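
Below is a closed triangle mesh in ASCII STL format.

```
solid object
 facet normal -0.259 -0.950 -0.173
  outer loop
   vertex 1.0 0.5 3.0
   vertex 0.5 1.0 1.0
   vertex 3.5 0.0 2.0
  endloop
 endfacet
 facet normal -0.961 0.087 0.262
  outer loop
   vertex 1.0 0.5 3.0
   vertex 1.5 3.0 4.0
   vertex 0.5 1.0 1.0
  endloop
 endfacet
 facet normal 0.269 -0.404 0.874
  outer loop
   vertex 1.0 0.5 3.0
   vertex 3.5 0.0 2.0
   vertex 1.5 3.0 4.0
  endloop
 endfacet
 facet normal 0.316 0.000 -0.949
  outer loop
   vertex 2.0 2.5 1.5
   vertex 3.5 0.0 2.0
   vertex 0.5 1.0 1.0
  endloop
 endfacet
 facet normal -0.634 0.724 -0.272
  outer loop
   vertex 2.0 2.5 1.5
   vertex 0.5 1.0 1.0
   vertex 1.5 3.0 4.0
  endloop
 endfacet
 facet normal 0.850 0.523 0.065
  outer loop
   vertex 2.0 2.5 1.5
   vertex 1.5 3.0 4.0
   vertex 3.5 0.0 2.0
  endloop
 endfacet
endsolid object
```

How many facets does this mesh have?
6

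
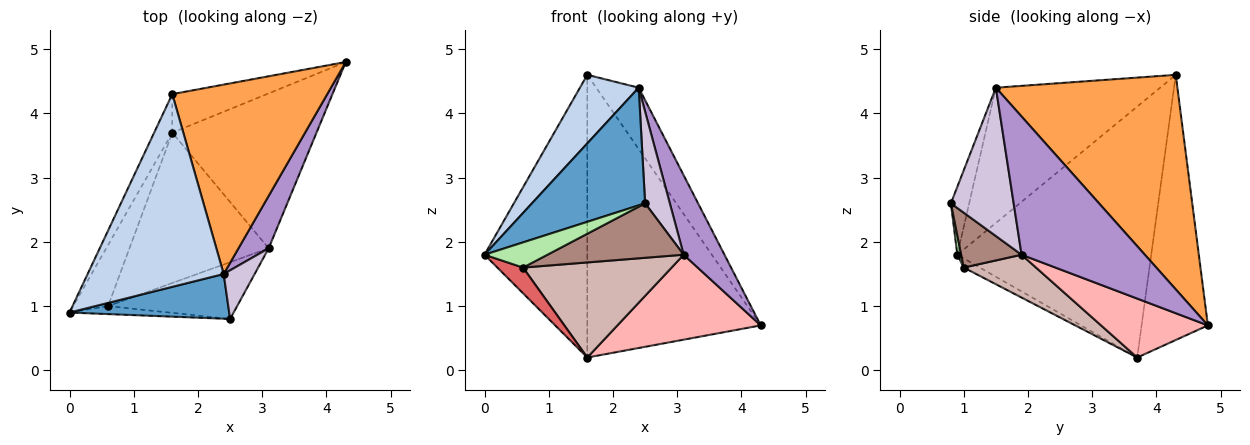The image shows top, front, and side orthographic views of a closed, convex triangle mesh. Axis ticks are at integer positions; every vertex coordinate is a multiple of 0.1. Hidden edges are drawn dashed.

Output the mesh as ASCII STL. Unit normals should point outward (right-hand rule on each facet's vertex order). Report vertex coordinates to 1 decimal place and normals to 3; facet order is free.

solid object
 facet normal -0.149 -0.924 0.351
  outer loop
   vertex 2.4 1.5 4.4
   vertex 0.0 0.9 1.8
   vertex 2.5 0.8 2.6
  endloop
 endfacet
 facet normal -0.684 -0.244 0.688
  outer loop
   vertex 2.4 1.5 4.4
   vertex 1.6 4.3 4.6
   vertex 0.0 0.9 1.8
  endloop
 endfacet
 facet normal 0.796 0.186 0.575
  outer loop
   vertex 2.4 1.5 4.4
   vertex 4.3 4.8 0.7
   vertex 1.6 4.3 4.6
  endloop
 endfacet
 facet normal -0.882 0.467 -0.064
  outer loop
   vertex 1.6 3.7 0.2
   vertex 0.0 0.9 1.8
   vertex 1.6 4.3 4.6
  endloop
 endfacet
 facet normal -0.354 0.927 -0.126
  outer loop
   vertex 1.6 3.7 0.2
   vertex 1.6 4.3 4.6
   vertex 4.3 4.8 0.7
  endloop
 endfacet
 facet normal 0.058 -0.952 -0.301
  outer loop
   vertex 0.6 1.0 1.6
   vertex 2.5 0.8 2.6
   vertex 0.0 0.9 1.8
  endloop
 endfacet
 facet normal -0.236 -0.377 -0.896
  outer loop
   vertex 0.6 1.0 1.6
   vertex 0.0 0.9 1.8
   vertex 1.6 3.7 0.2
  endloop
 endfacet
 facet normal 0.337 -0.453 -0.825
  outer loop
   vertex 3.1 1.9 1.8
   vertex 1.6 3.7 0.2
   vertex 4.3 4.8 0.7
  endloop
 endfacet
 facet normal 0.930 -0.308 0.203
  outer loop
   vertex 3.1 1.9 1.8
   vertex 4.3 4.8 0.7
   vertex 2.4 1.5 4.4
  endloop
 endfacet
 facet normal 0.913 -0.360 0.191
  outer loop
   vertex 3.1 1.9 1.8
   vertex 2.4 1.5 4.4
   vertex 2.5 0.8 2.6
  endloop
 endfacet
 facet normal 0.293 -0.662 -0.690
  outer loop
   vertex 3.1 1.9 1.8
   vertex 2.5 0.8 2.6
   vertex 0.6 1.0 1.6
  endloop
 endfacet
 facet normal 0.252 -0.517 -0.818
  outer loop
   vertex 3.1 1.9 1.8
   vertex 0.6 1.0 1.6
   vertex 1.6 3.7 0.2
  endloop
 endfacet
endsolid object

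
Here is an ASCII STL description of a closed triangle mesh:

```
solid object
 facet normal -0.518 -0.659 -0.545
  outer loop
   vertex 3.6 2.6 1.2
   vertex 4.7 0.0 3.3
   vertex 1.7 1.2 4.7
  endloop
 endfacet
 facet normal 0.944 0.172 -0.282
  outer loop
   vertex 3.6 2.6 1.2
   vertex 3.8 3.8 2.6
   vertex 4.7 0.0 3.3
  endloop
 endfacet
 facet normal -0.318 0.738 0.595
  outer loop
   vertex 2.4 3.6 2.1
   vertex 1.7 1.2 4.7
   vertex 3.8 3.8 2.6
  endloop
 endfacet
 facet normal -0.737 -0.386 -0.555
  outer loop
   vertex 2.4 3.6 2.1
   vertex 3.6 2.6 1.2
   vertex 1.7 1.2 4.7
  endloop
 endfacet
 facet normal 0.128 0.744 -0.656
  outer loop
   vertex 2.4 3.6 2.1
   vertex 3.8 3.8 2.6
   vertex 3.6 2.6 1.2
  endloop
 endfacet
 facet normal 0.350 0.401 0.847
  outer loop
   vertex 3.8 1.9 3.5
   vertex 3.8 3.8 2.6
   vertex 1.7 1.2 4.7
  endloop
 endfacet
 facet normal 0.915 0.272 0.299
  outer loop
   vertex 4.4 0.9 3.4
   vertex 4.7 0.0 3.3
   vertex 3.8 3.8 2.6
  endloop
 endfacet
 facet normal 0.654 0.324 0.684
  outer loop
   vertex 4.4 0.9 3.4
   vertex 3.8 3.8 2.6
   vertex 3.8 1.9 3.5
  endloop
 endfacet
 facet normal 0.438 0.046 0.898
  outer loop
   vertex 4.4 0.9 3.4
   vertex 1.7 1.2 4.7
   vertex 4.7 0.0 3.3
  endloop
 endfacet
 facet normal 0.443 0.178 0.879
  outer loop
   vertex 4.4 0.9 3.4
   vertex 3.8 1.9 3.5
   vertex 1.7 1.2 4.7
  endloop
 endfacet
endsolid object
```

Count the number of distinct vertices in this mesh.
7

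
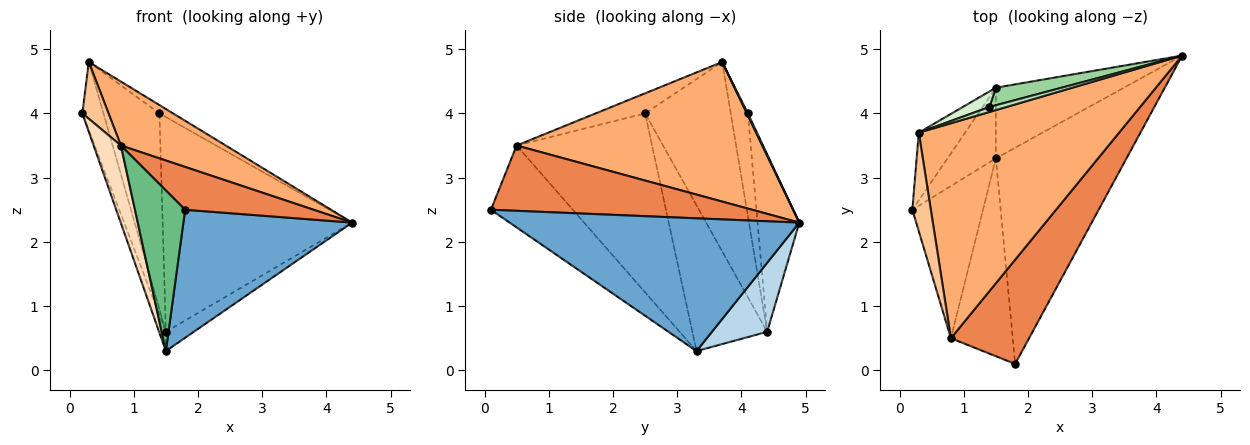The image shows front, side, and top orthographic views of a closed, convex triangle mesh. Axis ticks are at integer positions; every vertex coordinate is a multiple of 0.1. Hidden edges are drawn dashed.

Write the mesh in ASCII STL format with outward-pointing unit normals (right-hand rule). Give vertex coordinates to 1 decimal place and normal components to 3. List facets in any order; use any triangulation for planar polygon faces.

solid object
 facet normal 0.658 -0.384 -0.648
  outer loop
   vertex 1.5 3.3 0.3
   vertex 4.4 4.9 2.3
   vertex 1.8 0.1 2.5
  endloop
 endfacet
 facet normal -0.946 0.086 -0.314
  outer loop
   vertex 1.5 4.4 0.6
   vertex 1.5 3.3 0.3
   vertex 0.2 2.5 4.0
  endloop
 endfacet
 facet normal 0.461 0.233 -0.856
  outer loop
   vertex 1.5 4.4 0.6
   vertex 4.4 4.9 2.3
   vertex 1.5 3.3 0.3
  endloop
 endfacet
 facet normal -0.945 0.233 -0.231
  outer loop
   vertex 0.3 3.7 4.8
   vertex 1.5 4.4 0.6
   vertex 0.2 2.5 4.0
  endloop
 endfacet
 facet normal 0.612 -0.301 0.732
  outer loop
   vertex 0.8 0.5 3.5
   vertex 1.8 0.1 2.5
   vertex 4.4 4.9 2.3
  endloop
 endfacet
 facet normal 0.555 -0.237 0.797
  outer loop
   vertex 0.8 0.5 3.5
   vertex 4.4 4.9 2.3
   vertex 0.3 3.7 4.8
  endloop
 endfacet
 facet normal -0.686 -0.363 0.631
  outer loop
   vertex 0.8 0.5 3.5
   vertex 0.3 3.7 4.8
   vertex 0.2 2.5 4.0
  endloop
 endfacet
 facet normal -0.914 -0.184 -0.361
  outer loop
   vertex 0.8 0.5 3.5
   vertex 0.2 2.5 4.0
   vertex 1.5 3.3 0.3
  endloop
 endfacet
 facet normal -0.717 -0.439 -0.541
  outer loop
   vertex 0.8 0.5 3.5
   vertex 1.5 3.3 0.3
   vertex 1.8 0.1 2.5
  endloop
 endfacet
 facet normal -0.214 0.973 0.080
  outer loop
   vertex 1.4 4.1 4.0
   vertex 4.4 4.9 2.3
   vertex 1.5 4.4 0.6
  endloop
 endfacet
 facet normal 0.064 0.854 0.516
  outer loop
   vertex 1.4 4.1 4.0
   vertex 0.3 3.7 4.8
   vertex 4.4 4.9 2.3
  endloop
 endfacet
 facet normal -0.292 0.953 0.076
  outer loop
   vertex 1.4 4.1 4.0
   vertex 1.5 4.4 0.6
   vertex 0.3 3.7 4.8
  endloop
 endfacet
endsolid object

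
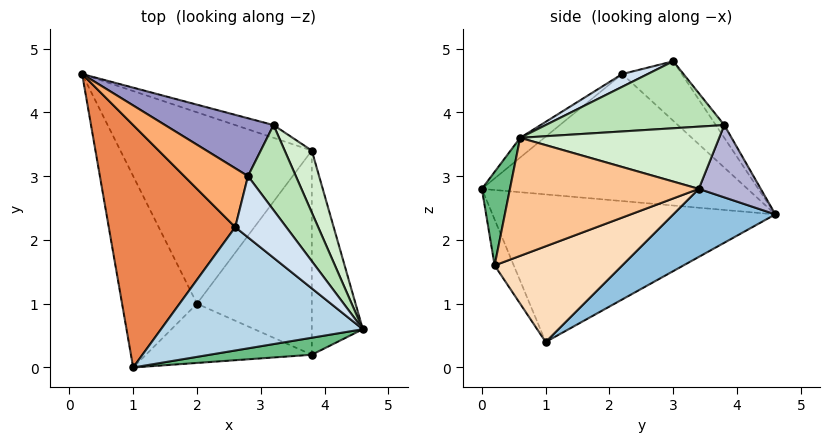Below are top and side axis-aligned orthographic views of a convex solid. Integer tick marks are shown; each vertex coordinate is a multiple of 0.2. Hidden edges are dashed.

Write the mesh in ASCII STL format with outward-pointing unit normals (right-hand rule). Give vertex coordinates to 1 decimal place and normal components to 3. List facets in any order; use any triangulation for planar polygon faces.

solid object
 facet normal -0.875 -0.191 -0.444
  outer loop
   vertex 2.0 1.0 0.4
   vertex 1.0 0.0 2.8
   vertex 0.2 4.6 2.4
  endloop
 endfacet
 facet normal 0.276 0.568 -0.775
  outer loop
   vertex 3.8 3.4 2.8
   vertex 2.0 1.0 0.4
   vertex 0.2 4.6 2.4
  endloop
 endfacet
 facet normal -0.078 -0.597 0.799
  outer loop
   vertex 2.6 2.2 4.6
   vertex 1.0 0.0 2.8
   vertex 4.6 0.6 3.6
  endloop
 endfacet
 facet normal 0.232 -0.290 0.928
  outer loop
   vertex 2.6 2.2 4.6
   vertex 4.6 0.6 3.6
   vertex 2.8 3.0 4.8
  endloop
 endfacet
 facet normal -0.707 -0.062 0.704
  outer loop
   vertex 2.6 2.2 4.6
   vertex 0.2 4.6 2.4
   vertex 1.0 0.0 2.8
  endloop
 endfacet
 facet normal -0.682 -0.012 0.731
  outer loop
   vertex 2.6 2.2 4.6
   vertex 2.8 3.0 4.8
   vertex 0.2 4.6 2.4
  endloop
 endfacet
 facet normal 0.908 0.147 -0.393
  outer loop
   vertex 3.8 0.2 1.6
   vertex 3.8 3.4 2.8
   vertex 4.6 0.6 3.6
  endloop
 endfacet
 facet normal 0.615 0.277 -0.738
  outer loop
   vertex 3.8 0.2 1.6
   vertex 2.0 1.0 0.4
   vertex 3.8 3.4 2.8
  endloop
 endfacet
 facet normal 0.132 -0.981 0.144
  outer loop
   vertex 3.8 0.2 1.6
   vertex 4.6 0.6 3.6
   vertex 1.0 0.0 2.8
  endloop
 endfacet
 facet normal -0.117 -0.898 -0.423
  outer loop
   vertex 3.8 0.2 1.6
   vertex 1.0 0.0 2.8
   vertex 2.0 1.0 0.4
  endloop
 endfacet
 facet normal 0.775 0.305 0.554
  outer loop
   vertex 3.2 3.8 3.8
   vertex 2.8 3.0 4.8
   vertex 4.6 0.6 3.6
  endloop
 endfacet
 facet normal 0.858 0.352 0.374
  outer loop
   vertex 3.2 3.8 3.8
   vertex 4.6 0.6 3.6
   vertex 3.8 3.4 2.8
  endloop
 endfacet
 facet normal -0.071 0.793 0.606
  outer loop
   vertex 3.2 3.8 3.8
   vertex 0.2 4.6 2.4
   vertex 2.8 3.0 4.8
  endloop
 endfacet
 facet normal 0.329 0.928 -0.174
  outer loop
   vertex 3.2 3.8 3.8
   vertex 3.8 3.4 2.8
   vertex 0.2 4.6 2.4
  endloop
 endfacet
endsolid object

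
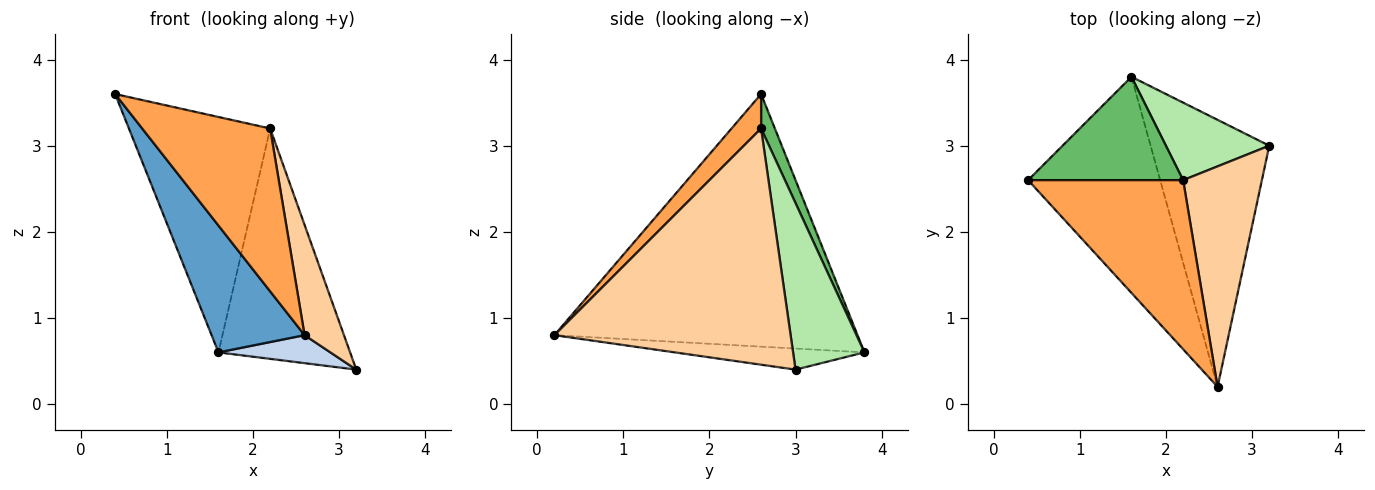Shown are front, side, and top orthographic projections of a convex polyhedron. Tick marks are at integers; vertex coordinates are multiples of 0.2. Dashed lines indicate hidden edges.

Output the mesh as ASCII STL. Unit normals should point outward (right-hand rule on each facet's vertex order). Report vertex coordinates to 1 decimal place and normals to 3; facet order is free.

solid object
 facet normal -0.855 -0.262 -0.447
  outer loop
   vertex 1.6 3.8 0.6
   vertex 2.6 0.2 0.8
   vertex 0.4 2.6 3.6
  endloop
 endfacet
 facet normal -0.174 -0.103 -0.979
  outer loop
   vertex 1.6 3.8 0.6
   vertex 3.2 3.0 0.4
   vertex 2.6 0.2 0.8
  endloop
 endfacet
 facet normal 0.158 -0.685 0.711
  outer loop
   vertex 2.2 2.6 3.2
   vertex 0.4 2.6 3.6
   vertex 2.6 0.2 0.8
  endloop
 endfacet
 facet normal 0.937 -0.156 0.312
  outer loop
   vertex 2.2 2.6 3.2
   vertex 2.6 0.2 0.8
   vertex 3.2 3.0 0.4
  endloop
 endfacet
 facet normal 0.089 0.912 0.400
  outer loop
   vertex 2.2 2.6 3.2
   vertex 1.6 3.8 0.6
   vertex 0.4 2.6 3.6
  endloop
 endfacet
 facet normal 0.457 0.843 0.284
  outer loop
   vertex 2.2 2.6 3.2
   vertex 3.2 3.0 0.4
   vertex 1.6 3.8 0.6
  endloop
 endfacet
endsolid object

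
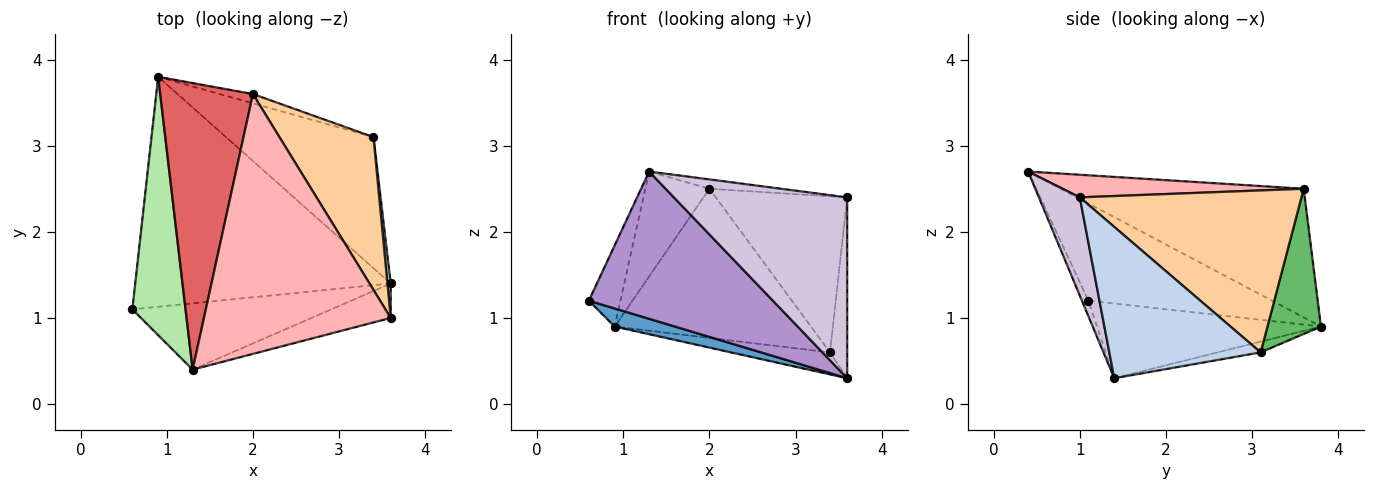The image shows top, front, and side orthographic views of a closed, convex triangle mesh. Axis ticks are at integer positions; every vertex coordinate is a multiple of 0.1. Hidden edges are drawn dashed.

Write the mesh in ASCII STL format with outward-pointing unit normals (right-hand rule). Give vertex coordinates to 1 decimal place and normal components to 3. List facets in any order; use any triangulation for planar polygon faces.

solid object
 facet normal -0.280 -0.075 -0.957
  outer loop
   vertex 3.6 1.4 0.3
   vertex 0.6 1.1 1.2
   vertex 0.9 3.8 0.9
  endloop
 endfacet
 facet normal 0.993 0.113 0.022
  outer loop
   vertex 3.4 3.1 0.6
   vertex 3.6 1.0 2.4
   vertex 3.6 1.4 0.3
  endloop
 endfacet
 facet normal -0.072 0.165 -0.984
  outer loop
   vertex 3.4 3.1 0.6
   vertex 3.6 1.4 0.3
   vertex 0.9 3.8 0.9
  endloop
 endfacet
 facet normal 0.769 0.456 0.447
  outer loop
   vertex 2.0 3.6 2.5
   vertex 3.6 1.0 2.4
   vertex 3.4 3.1 0.6
  endloop
 endfacet
 facet normal 0.262 0.963 -0.060
  outer loop
   vertex 2.0 3.6 2.5
   vertex 3.4 3.1 0.6
   vertex 0.9 3.8 0.9
  endloop
 endfacet
 facet normal -0.868 0.149 0.474
  outer loop
   vertex 1.3 0.4 2.7
   vertex 0.9 3.8 0.9
   vertex 0.6 1.1 1.2
  endloop
 endfacet
 facet normal -0.793 0.209 0.572
  outer loop
   vertex 1.3 0.4 2.7
   vertex 2.0 3.6 2.5
   vertex 0.9 3.8 0.9
  endloop
 endfacet
 facet normal 0.120 0.036 0.992
  outer loop
   vertex 1.3 0.4 2.7
   vertex 3.6 1.0 2.4
   vertex 2.0 3.6 2.5
  endloop
 endfacet
 facet normal -0.032 -0.911 -0.410
  outer loop
   vertex 1.3 0.4 2.7
   vertex 0.6 1.1 1.2
   vertex 3.6 1.4 0.3
  endloop
 endfacet
 facet normal 0.226 -0.957 -0.182
  outer loop
   vertex 1.3 0.4 2.7
   vertex 3.6 1.4 0.3
   vertex 3.6 1.0 2.4
  endloop
 endfacet
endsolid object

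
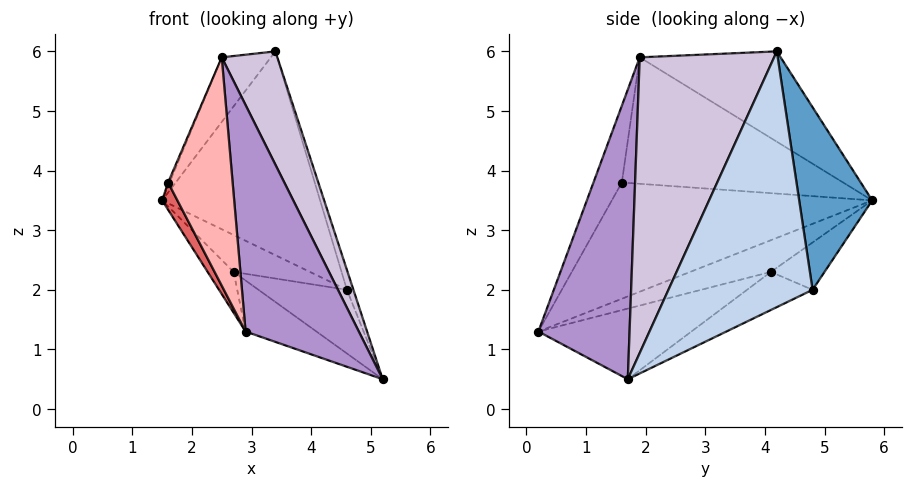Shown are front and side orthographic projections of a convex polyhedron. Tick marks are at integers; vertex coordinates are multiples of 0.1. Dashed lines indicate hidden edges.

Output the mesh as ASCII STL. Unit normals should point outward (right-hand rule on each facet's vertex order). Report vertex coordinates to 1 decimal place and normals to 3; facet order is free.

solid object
 facet normal 0.406 0.878 0.253
  outer loop
   vertex 4.6 4.8 2.0
   vertex 1.5 5.8 3.5
   vertex 3.4 4.2 6.0
  endloop
 endfacet
 facet normal 0.955 0.043 0.293
  outer loop
   vertex 4.6 4.8 2.0
   vertex 3.4 4.2 6.0
   vertex 5.2 1.7 0.5
  endloop
 endfacet
 facet normal -0.557 0.179 -0.811
  outer loop
   vertex 2.7 4.1 2.3
   vertex 2.9 0.2 1.3
   vertex 1.5 5.8 3.5
  endloop
 endfacet
 facet normal -0.437 0.202 -0.876
  outer loop
   vertex 2.7 4.1 2.3
   vertex 5.2 1.7 0.5
   vertex 2.9 0.2 1.3
  endloop
 endfacet
 facet normal -0.287 0.409 -0.866
  outer loop
   vertex 2.7 4.1 2.3
   vertex 1.5 5.8 3.5
   vertex 4.6 4.8 2.0
  endloop
 endfacet
 facet normal -0.278 0.374 -0.885
  outer loop
   vertex 2.7 4.1 2.3
   vertex 4.6 4.8 2.0
   vertex 5.2 1.7 0.5
  endloop
 endfacet
 facet normal -0.898 -0.053 -0.437
  outer loop
   vertex 1.6 1.6 3.8
   vertex 1.5 5.8 3.5
   vertex 2.9 0.2 1.3
  endloop
 endfacet
 facet normal -0.385 -0.876 0.290
  outer loop
   vertex 2.5 1.9 5.9
   vertex 1.6 1.6 3.8
   vertex 2.9 0.2 1.3
  endloop
 endfacet
 facet normal 0.593 -0.737 0.324
  outer loop
   vertex 2.5 1.9 5.9
   vertex 2.9 0.2 1.3
   vertex 5.2 1.7 0.5
  endloop
 endfacet
 facet normal 0.834 -0.345 0.430
  outer loop
   vertex 2.5 1.9 5.9
   vertex 5.2 1.7 0.5
   vertex 3.4 4.2 6.0
  endloop
 endfacet
 facet normal -0.692 0.241 0.680
  outer loop
   vertex 2.5 1.9 5.9
   vertex 3.4 4.2 6.0
   vertex 1.5 5.8 3.5
  endloop
 endfacet
 facet normal -0.919 0.006 0.393
  outer loop
   vertex 2.5 1.9 5.9
   vertex 1.5 5.8 3.5
   vertex 1.6 1.6 3.8
  endloop
 endfacet
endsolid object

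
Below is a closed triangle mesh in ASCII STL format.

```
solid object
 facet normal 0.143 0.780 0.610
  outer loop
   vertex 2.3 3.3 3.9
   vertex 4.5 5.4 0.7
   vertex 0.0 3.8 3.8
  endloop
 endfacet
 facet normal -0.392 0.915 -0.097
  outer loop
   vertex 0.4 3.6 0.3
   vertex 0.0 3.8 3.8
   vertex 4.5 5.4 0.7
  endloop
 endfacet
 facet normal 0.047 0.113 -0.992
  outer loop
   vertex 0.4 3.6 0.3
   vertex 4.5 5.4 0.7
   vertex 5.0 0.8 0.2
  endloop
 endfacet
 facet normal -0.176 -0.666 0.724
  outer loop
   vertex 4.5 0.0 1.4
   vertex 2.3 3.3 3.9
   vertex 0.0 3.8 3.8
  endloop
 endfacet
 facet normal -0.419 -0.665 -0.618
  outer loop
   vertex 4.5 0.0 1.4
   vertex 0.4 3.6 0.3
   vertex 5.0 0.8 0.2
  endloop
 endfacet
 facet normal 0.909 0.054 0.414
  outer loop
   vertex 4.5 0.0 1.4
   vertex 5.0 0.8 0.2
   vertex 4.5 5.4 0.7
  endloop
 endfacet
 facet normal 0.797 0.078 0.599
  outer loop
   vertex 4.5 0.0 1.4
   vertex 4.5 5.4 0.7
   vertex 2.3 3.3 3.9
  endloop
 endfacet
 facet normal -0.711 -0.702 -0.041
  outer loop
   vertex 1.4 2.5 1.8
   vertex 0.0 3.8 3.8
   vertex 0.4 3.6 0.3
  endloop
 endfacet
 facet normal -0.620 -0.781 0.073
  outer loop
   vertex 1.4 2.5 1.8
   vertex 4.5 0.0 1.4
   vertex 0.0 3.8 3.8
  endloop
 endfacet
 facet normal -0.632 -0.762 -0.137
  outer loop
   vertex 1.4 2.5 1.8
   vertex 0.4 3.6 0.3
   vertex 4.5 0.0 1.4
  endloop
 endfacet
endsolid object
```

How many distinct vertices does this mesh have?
7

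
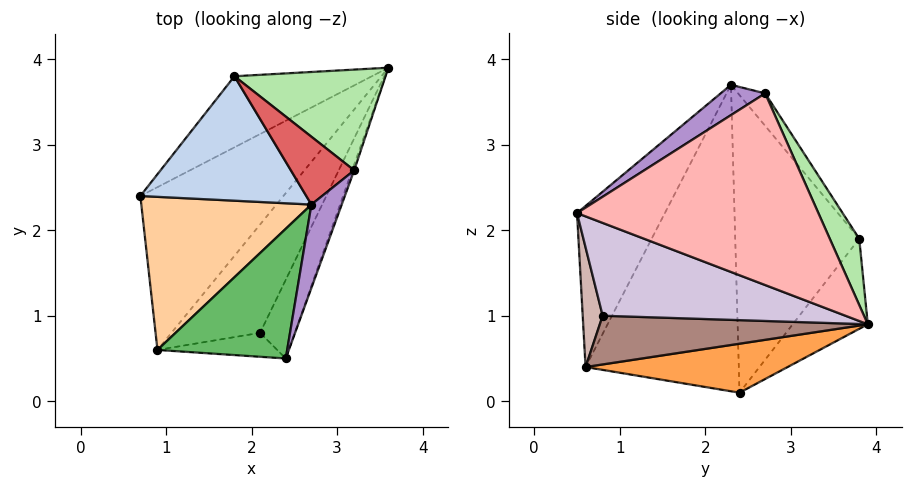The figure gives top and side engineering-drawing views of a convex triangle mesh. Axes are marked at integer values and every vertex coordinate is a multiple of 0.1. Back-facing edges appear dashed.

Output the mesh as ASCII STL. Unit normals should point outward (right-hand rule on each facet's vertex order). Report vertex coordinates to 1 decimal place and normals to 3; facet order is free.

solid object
 facet normal -0.303 0.833 -0.463
  outer loop
   vertex 1.8 3.8 1.9
   vertex 3.6 3.9 0.9
   vertex 0.7 2.4 0.1
  endloop
 endfacet
 facet normal -0.872 0.060 0.486
  outer loop
   vertex 1.8 3.8 1.9
   vertex 0.7 2.4 0.1
   vertex 2.7 2.3 3.7
  endloop
 endfacet
 facet normal 0.322 -0.121 -0.939
  outer loop
   vertex 0.9 0.6 0.4
   vertex 0.7 2.4 0.1
   vertex 3.6 3.9 0.9
  endloop
 endfacet
 facet normal -0.874 -0.016 0.485
  outer loop
   vertex 0.9 0.6 0.4
   vertex 2.7 2.3 3.7
   vertex 0.7 2.4 0.1
  endloop
 endfacet
 facet normal -0.725 -0.366 0.584
  outer loop
   vertex 0.9 0.6 0.4
   vertex 2.4 0.5 2.2
   vertex 2.7 2.3 3.7
  endloop
 endfacet
 facet normal 0.185 0.888 0.422
  outer loop
   vertex 3.2 2.7 3.6
   vertex 3.6 3.9 0.9
   vertex 1.8 3.8 1.9
  endloop
 endfacet
 facet normal -0.358 0.622 0.697
  outer loop
   vertex 3.2 2.7 3.6
   vertex 1.8 3.8 1.9
   vertex 2.7 2.3 3.7
  endloop
 endfacet
 facet normal 0.942 -0.336 -0.010
  outer loop
   vertex 3.2 2.7 3.6
   vertex 2.4 0.5 2.2
   vertex 3.6 3.9 0.9
  endloop
 endfacet
 facet normal 0.577 -0.577 0.577
  outer loop
   vertex 3.2 2.7 3.6
   vertex 2.7 2.3 3.7
   vertex 2.4 0.5 2.2
  endloop
 endfacet
 facet normal 0.849 -0.421 -0.318
  outer loop
   vertex 2.1 0.8 1.0
   vertex 3.6 3.9 0.9
   vertex 2.4 0.5 2.2
  endloop
 endfacet
 facet normal 0.466 -0.253 -0.848
  outer loop
   vertex 2.1 0.8 1.0
   vertex 0.9 0.6 0.4
   vertex 3.6 3.9 0.9
  endloop
 endfacet
 facet normal 0.302 -0.905 -0.302
  outer loop
   vertex 2.1 0.8 1.0
   vertex 2.4 0.5 2.2
   vertex 0.9 0.6 0.4
  endloop
 endfacet
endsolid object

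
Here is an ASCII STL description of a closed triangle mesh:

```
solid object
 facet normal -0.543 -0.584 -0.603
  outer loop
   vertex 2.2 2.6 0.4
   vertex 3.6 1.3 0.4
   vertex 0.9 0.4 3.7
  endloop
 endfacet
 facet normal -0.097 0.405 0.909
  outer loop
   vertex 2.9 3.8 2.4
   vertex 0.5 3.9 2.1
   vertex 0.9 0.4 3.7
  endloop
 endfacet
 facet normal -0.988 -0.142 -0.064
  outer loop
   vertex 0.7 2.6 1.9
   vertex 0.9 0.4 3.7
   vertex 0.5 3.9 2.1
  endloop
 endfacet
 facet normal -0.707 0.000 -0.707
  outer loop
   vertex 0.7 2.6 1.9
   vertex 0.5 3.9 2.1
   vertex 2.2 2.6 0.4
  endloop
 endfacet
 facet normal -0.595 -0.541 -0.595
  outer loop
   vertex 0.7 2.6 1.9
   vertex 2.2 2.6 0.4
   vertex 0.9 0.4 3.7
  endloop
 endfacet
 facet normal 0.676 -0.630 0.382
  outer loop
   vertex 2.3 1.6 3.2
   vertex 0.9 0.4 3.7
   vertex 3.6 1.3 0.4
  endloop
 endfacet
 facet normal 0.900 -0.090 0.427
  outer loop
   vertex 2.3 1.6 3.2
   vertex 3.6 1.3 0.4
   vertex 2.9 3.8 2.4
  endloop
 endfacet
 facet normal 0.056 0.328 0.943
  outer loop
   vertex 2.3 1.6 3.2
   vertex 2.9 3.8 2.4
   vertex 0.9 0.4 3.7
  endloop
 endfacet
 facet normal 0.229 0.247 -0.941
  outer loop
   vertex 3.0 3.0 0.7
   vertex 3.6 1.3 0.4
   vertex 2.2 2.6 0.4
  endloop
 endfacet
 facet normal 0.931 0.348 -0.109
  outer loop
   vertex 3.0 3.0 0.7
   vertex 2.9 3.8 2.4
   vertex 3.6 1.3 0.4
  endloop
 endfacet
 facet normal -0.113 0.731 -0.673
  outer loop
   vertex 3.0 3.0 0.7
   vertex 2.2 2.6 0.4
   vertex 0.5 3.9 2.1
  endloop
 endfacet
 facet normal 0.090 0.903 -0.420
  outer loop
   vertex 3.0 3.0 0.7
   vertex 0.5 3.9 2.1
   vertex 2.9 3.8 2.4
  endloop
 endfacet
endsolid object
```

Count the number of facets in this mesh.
12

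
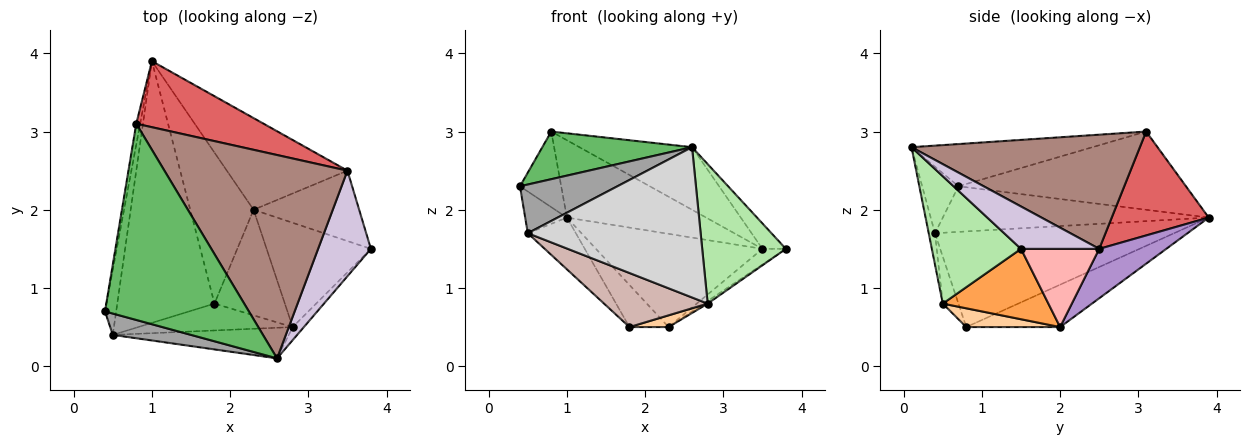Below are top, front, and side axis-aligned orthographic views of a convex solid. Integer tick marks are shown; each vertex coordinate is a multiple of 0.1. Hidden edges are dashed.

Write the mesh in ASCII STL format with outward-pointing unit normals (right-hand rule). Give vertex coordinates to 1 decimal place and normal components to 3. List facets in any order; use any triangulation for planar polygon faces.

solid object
 facet normal -0.983 0.178 -0.049
  outer loop
   vertex 0.8 3.1 3.0
   vertex 1.0 3.9 1.9
   vertex 0.4 0.7 2.3
  endloop
 endfacet
 facet normal -0.542 0.226 -0.810
  outer loop
   vertex 2.3 2.0 0.5
   vertex 1.8 0.8 0.5
   vertex 1.0 3.9 1.9
  endloop
 endfacet
 facet normal 0.559 0.021 -0.829
  outer loop
   vertex 2.3 2.0 0.5
   vertex 3.8 1.5 1.5
   vertex 2.8 0.5 0.8
  endloop
 endfacet
 facet normal 0.256 -0.107 -0.961
  outer loop
   vertex 2.3 2.0 0.5
   vertex 2.8 0.5 0.8
   vertex 1.8 0.8 0.5
  endloop
 endfacet
 facet normal -0.274 -0.227 0.935
  outer loop
   vertex 2.6 0.1 2.8
   vertex 0.8 3.1 3.0
   vertex 0.4 0.7 2.3
  endloop
 endfacet
 facet normal 0.728 -0.683 -0.064
  outer loop
   vertex 2.6 0.1 2.8
   vertex 2.8 0.5 0.8
   vertex 3.8 1.5 1.5
  endloop
 endfacet
 facet normal 0.468 0.672 0.574
  outer loop
   vertex 3.5 2.5 1.5
   vertex 1.0 3.9 1.9
   vertex 0.8 3.1 3.0
  endloop
 endfacet
 facet normal 0.586 0.176 -0.791
  outer loop
   vertex 3.5 2.5 1.5
   vertex 3.8 1.5 1.5
   vertex 2.3 2.0 0.5
  endloop
 endfacet
 facet normal 0.276 0.685 -0.674
  outer loop
   vertex 3.5 2.5 1.5
   vertex 2.3 2.0 0.5
   vertex 1.0 3.9 1.9
  endloop
 endfacet
 facet normal 0.615 0.185 0.767
  outer loop
   vertex 3.5 2.5 1.5
   vertex 2.6 0.1 2.8
   vertex 3.8 1.5 1.5
  endloop
 endfacet
 facet normal 0.512 0.253 0.821
  outer loop
   vertex 3.5 2.5 1.5
   vertex 0.8 3.1 3.0
   vertex 2.6 0.1 2.8
  endloop
 endfacet
 facet normal -0.134 -0.887 -0.441
  outer loop
   vertex 0.5 0.4 1.7
   vertex 1.8 0.8 0.5
   vertex 2.8 0.5 0.8
  endloop
 endfacet
 facet normal -0.960 0.151 -0.235
  outer loop
   vertex 0.5 0.4 1.7
   vertex 0.4 0.7 2.3
   vertex 1.0 3.9 1.9
  endloop
 endfacet
 facet normal -0.694 0.140 -0.706
  outer loop
   vertex 0.5 0.4 1.7
   vertex 1.0 3.9 1.9
   vertex 1.8 0.8 0.5
  endloop
 endfacet
 facet normal -0.323 -0.867 0.380
  outer loop
   vertex 0.5 0.4 1.7
   vertex 2.6 0.1 2.8
   vertex 0.4 0.7 2.3
  endloop
 endfacet
 facet normal -0.035 -0.979 -0.199
  outer loop
   vertex 0.5 0.4 1.7
   vertex 2.8 0.5 0.8
   vertex 2.6 0.1 2.8
  endloop
 endfacet
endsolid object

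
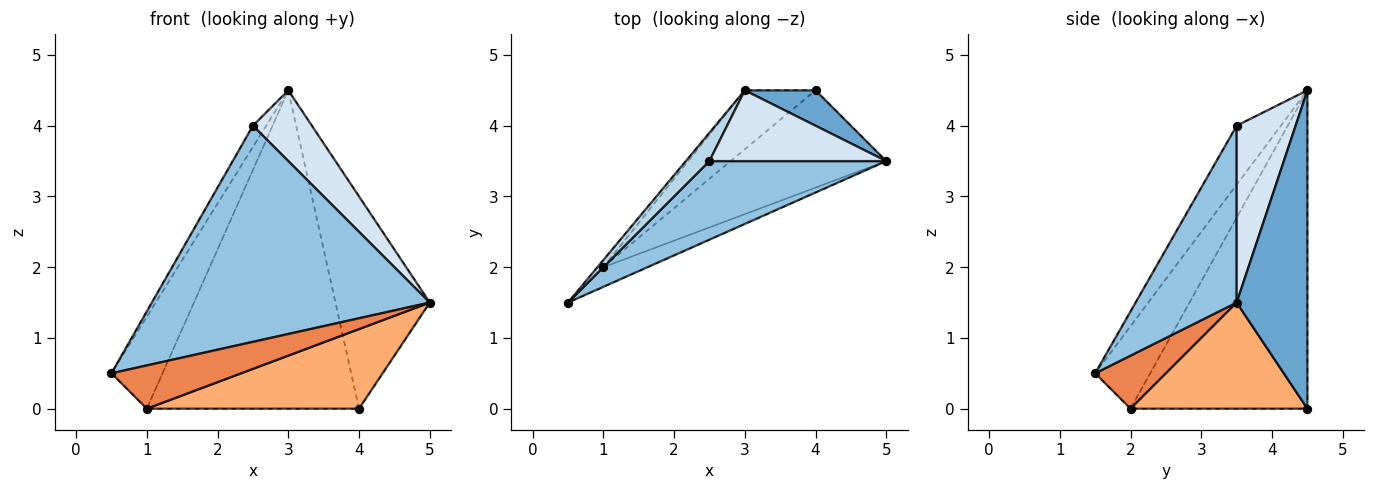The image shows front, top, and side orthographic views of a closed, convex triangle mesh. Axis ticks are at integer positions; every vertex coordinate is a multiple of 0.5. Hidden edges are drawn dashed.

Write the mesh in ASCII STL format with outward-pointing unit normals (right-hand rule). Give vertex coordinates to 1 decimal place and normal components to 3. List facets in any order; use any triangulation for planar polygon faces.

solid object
 facet normal 0.595 0.793 0.132
  outer loop
   vertex 4.0 4.5 0.0
   vertex 3.0 4.5 4.5
   vertex 5.0 3.5 1.5
  endloop
 endfacet
 facet normal 0.323 -0.889 0.323
  outer loop
   vertex 2.5 3.5 4.0
   vertex 0.5 1.5 0.5
   vertex 5.0 3.5 1.5
  endloop
 endfacet
 facet normal -0.894 0.268 0.358
  outer loop
   vertex 2.5 3.5 4.0
   vertex 3.0 4.5 4.5
   vertex 0.5 1.5 0.5
  endloop
 endfacet
 facet normal 0.577 -0.577 0.577
  outer loop
   vertex 2.5 3.5 4.0
   vertex 5.0 3.5 1.5
   vertex 3.0 4.5 4.5
  endloop
 endfacet
 facet normal 0.445 -0.815 -0.371
  outer loop
   vertex 1.0 2.0 0.0
   vertex 5.0 3.5 1.5
   vertex 0.5 1.5 0.5
  endloop
 endfacet
 facet normal 0.467 -0.560 -0.684
  outer loop
   vertex 1.0 2.0 0.0
   vertex 4.0 4.5 0.0
   vertex 5.0 3.5 1.5
  endloop
 endfacet
 facet normal -0.732 0.680 -0.052
  outer loop
   vertex 1.0 2.0 0.0
   vertex 0.5 1.5 0.5
   vertex 3.0 4.5 4.5
  endloop
 endfacet
 facet normal -0.634 0.761 -0.141
  outer loop
   vertex 1.0 2.0 0.0
   vertex 3.0 4.5 4.5
   vertex 4.0 4.5 0.0
  endloop
 endfacet
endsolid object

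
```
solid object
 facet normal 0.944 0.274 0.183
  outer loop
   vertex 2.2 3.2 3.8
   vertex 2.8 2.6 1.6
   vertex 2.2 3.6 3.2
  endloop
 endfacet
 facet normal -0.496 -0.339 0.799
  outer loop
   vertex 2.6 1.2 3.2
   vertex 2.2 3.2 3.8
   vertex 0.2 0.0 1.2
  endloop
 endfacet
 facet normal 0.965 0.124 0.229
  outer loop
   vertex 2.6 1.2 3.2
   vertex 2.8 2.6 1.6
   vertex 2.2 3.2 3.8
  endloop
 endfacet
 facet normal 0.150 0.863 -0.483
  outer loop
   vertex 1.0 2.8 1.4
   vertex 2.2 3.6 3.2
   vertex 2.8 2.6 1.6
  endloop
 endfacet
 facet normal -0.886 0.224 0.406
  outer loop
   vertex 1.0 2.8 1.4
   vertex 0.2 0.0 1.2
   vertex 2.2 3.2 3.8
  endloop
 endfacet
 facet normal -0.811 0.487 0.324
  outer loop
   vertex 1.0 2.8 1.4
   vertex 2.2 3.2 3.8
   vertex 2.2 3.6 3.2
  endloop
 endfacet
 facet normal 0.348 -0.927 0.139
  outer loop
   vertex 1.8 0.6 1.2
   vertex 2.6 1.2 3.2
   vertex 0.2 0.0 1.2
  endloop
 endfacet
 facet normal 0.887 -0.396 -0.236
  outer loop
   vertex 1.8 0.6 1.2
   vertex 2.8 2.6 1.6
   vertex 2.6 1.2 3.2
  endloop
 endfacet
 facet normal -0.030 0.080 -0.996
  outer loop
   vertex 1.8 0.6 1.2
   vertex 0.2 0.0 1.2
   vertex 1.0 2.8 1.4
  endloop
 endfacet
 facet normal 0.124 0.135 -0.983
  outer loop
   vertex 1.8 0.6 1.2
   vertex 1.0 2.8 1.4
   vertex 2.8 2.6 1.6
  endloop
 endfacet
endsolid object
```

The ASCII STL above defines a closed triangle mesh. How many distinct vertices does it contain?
7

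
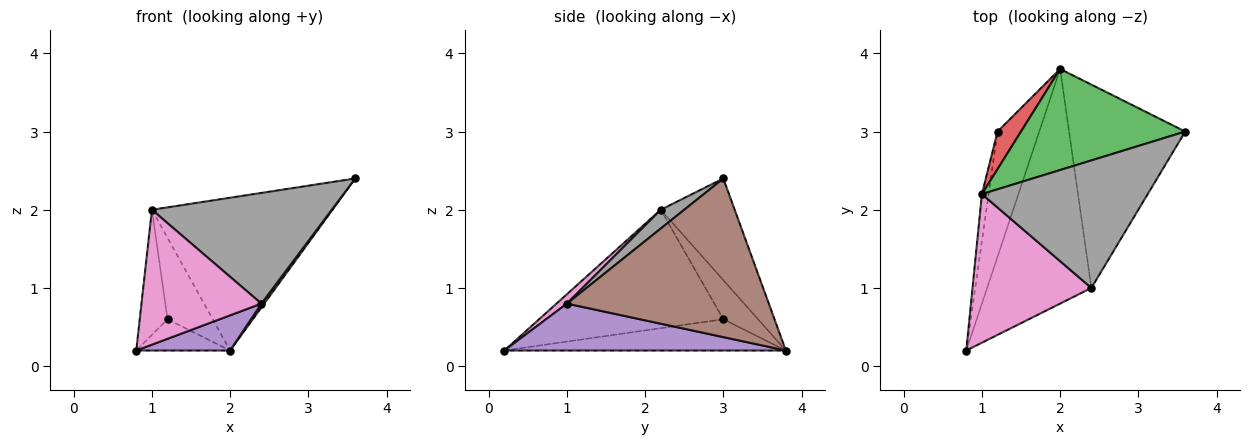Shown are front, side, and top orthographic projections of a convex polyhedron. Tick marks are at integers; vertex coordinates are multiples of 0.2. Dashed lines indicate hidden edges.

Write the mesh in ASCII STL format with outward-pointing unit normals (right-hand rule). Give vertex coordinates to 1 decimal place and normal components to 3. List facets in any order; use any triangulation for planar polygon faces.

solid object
 facet normal -0.588 0.196 -0.784
  outer loop
   vertex 1.2 3.0 0.6
   vertex 2.0 3.8 0.2
   vertex 0.8 0.2 0.2
  endloop
 endfacet
 facet normal -0.987 0.149 -0.056
  outer loop
   vertex 1.0 2.2 2.0
   vertex 1.2 3.0 0.6
   vertex 0.8 0.2 0.2
  endloop
 endfacet
 facet normal -0.323 0.789 0.522
  outer loop
   vertex 1.0 2.2 2.0
   vertex 3.6 3.0 2.4
   vertex 2.0 3.8 0.2
  endloop
 endfacet
 facet normal -0.573 0.744 0.344
  outer loop
   vertex 1.0 2.2 2.0
   vertex 2.0 3.8 0.2
   vertex 1.2 3.0 0.6
  endloop
 endfacet
 facet normal 0.407 -0.136 -0.904
  outer loop
   vertex 2.4 1.0 0.8
   vertex 0.8 0.2 0.2
   vertex 2.0 3.8 0.2
  endloop
 endfacet
 facet normal 0.807 -0.011 -0.591
  outer loop
   vertex 2.4 1.0 0.8
   vertex 2.0 3.8 0.2
   vertex 3.6 3.0 2.4
  endloop
 endfacet
 facet normal 0.058 -0.671 0.739
  outer loop
   vertex 2.4 1.0 0.8
   vertex 1.0 2.2 2.0
   vertex 0.8 0.2 0.2
  endloop
 endfacet
 facet normal 0.085 -0.653 0.752
  outer loop
   vertex 2.4 1.0 0.8
   vertex 3.6 3.0 2.4
   vertex 1.0 2.2 2.0
  endloop
 endfacet
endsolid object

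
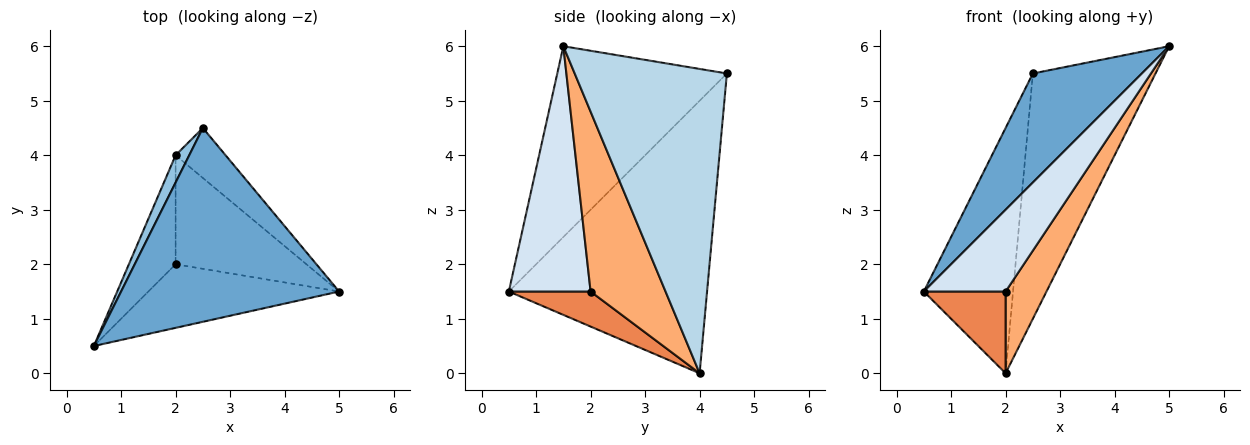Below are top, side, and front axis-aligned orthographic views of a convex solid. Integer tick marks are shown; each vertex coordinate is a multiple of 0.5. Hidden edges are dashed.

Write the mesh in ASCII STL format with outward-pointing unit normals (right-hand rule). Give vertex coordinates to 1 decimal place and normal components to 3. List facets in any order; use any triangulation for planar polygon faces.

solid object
 facet normal -0.606 -0.390 0.693
  outer loop
   vertex 2.5 4.5 5.5
   vertex 0.5 0.5 1.5
   vertex 5.0 1.5 6.0
  endloop
 endfacet
 facet normal -0.911 0.410 0.046
  outer loop
   vertex 2.0 4.0 0.0
   vertex 0.5 0.5 1.5
   vertex 2.5 4.5 5.5
  endloop
 endfacet
 facet normal 0.772 0.622 -0.127
  outer loop
   vertex 2.0 4.0 0.0
   vertex 2.5 4.5 5.5
   vertex 5.0 1.5 6.0
  endloop
 endfacet
 facet normal 0.620 -0.620 -0.482
  outer loop
   vertex 2.0 2.0 1.5
   vertex 5.0 1.5 6.0
   vertex 0.5 0.5 1.5
  endloop
 endfacet
 facet normal 0.514 -0.514 -0.686
  outer loop
   vertex 2.0 2.0 1.5
   vertex 0.5 0.5 1.5
   vertex 2.0 4.0 0.0
  endloop
 endfacet
 facet normal 0.740 -0.404 -0.538
  outer loop
   vertex 2.0 2.0 1.5
   vertex 2.0 4.0 0.0
   vertex 5.0 1.5 6.0
  endloop
 endfacet
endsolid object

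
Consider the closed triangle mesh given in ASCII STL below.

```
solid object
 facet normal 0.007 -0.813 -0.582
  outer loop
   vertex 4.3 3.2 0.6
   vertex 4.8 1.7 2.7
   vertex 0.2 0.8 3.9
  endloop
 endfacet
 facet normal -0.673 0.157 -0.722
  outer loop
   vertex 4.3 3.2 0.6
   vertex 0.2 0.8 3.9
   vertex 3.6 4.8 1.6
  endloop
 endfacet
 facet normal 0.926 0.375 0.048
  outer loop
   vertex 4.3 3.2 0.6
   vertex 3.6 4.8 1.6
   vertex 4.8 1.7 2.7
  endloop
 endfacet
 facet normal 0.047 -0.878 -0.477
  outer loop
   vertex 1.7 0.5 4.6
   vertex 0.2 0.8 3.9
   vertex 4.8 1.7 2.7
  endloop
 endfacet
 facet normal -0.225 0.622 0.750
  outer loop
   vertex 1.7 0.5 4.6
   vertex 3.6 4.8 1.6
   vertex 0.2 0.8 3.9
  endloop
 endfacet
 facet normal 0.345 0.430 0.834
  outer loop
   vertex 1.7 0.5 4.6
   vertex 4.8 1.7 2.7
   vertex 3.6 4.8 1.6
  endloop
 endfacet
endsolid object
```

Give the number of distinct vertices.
5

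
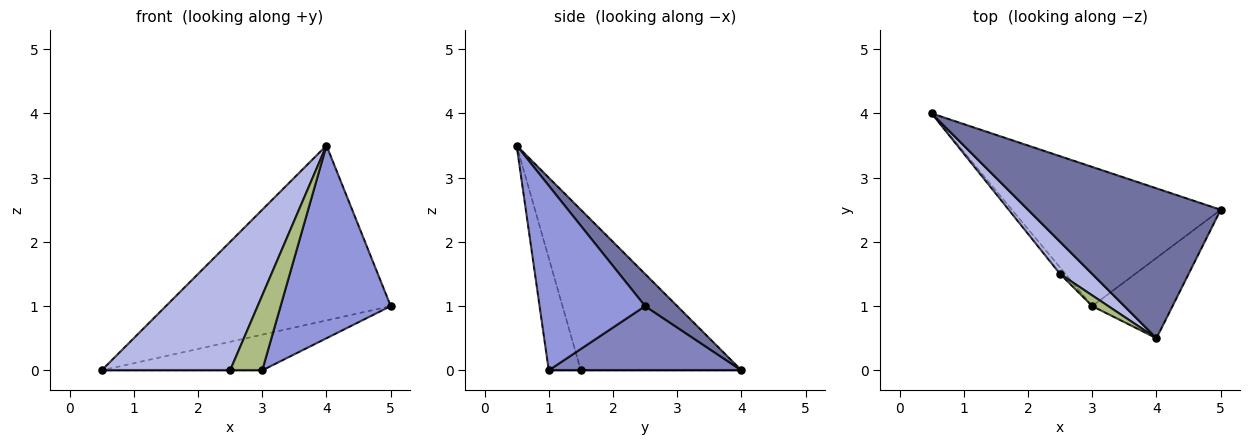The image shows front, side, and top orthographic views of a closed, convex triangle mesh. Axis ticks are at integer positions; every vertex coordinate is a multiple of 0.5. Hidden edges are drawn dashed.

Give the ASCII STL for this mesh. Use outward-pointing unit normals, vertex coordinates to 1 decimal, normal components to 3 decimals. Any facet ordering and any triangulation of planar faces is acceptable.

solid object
 facet normal 0.108 0.755 0.647
  outer loop
   vertex 4.0 0.5 3.5
   vertex 5.0 2.5 1.0
   vertex 0.5 4.0 0.0
  endloop
 endfacet
 facet normal 0.286 0.238 -0.928
  outer loop
   vertex 3.0 1.0 0.0
   vertex 0.5 4.0 0.0
   vertex 5.0 2.5 1.0
  endloop
 endfacet
 facet normal 0.663 -0.691 -0.288
  outer loop
   vertex 3.0 1.0 0.0
   vertex 5.0 2.5 1.0
   vertex 4.0 0.5 3.5
  endloop
 endfacet
 facet normal -0.772 -0.617 0.154
  outer loop
   vertex 2.5 1.5 0.0
   vertex 4.0 0.5 3.5
   vertex 0.5 4.0 0.0
  endloop
 endfacet
 facet normal 0.000 0.000 -1.000
  outer loop
   vertex 2.5 1.5 0.0
   vertex 0.5 4.0 0.0
   vertex 3.0 1.0 0.0
  endloop
 endfacet
 facet normal -0.704 -0.704 0.101
  outer loop
   vertex 2.5 1.5 0.0
   vertex 3.0 1.0 0.0
   vertex 4.0 0.5 3.5
  endloop
 endfacet
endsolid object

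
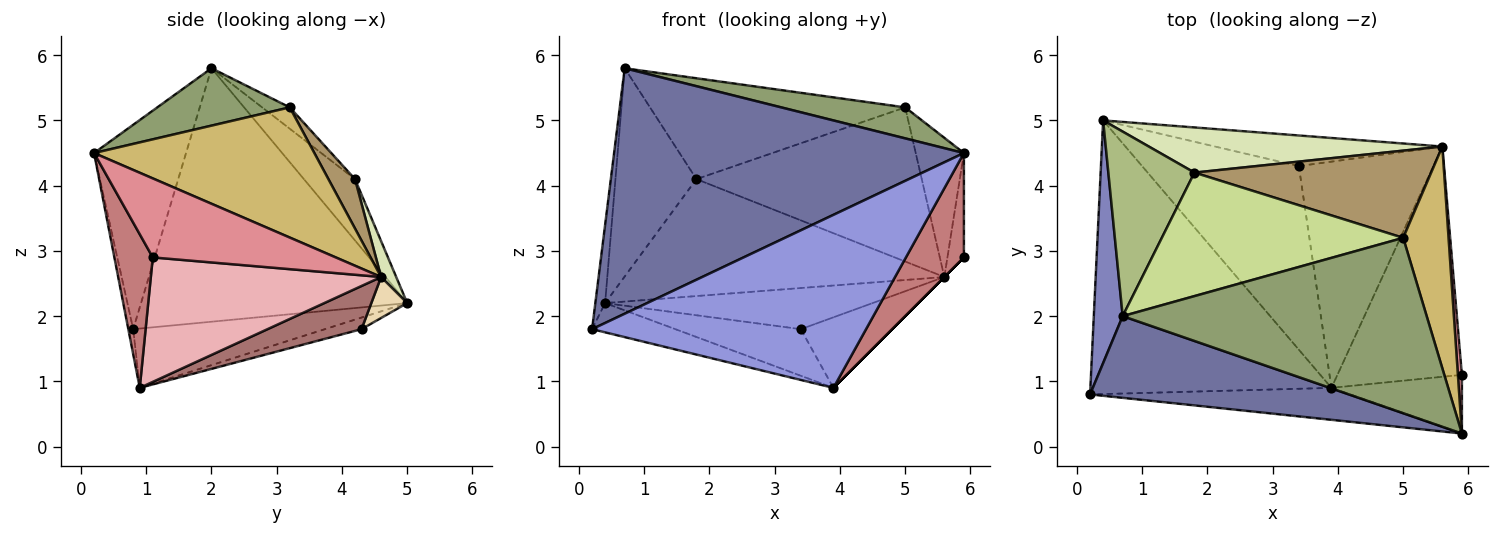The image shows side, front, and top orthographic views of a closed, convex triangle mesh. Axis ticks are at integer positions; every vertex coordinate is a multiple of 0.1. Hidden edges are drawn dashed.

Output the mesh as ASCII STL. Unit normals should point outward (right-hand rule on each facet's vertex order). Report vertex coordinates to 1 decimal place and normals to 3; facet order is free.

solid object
 facet normal -0.242 -0.921 0.306
  outer loop
   vertex 0.7 2.0 5.8
   vertex 0.2 0.8 1.8
   vertex 5.9 0.2 4.5
  endloop
 endfacet
 facet normal -0.993 0.037 0.113
  outer loop
   vertex 0.7 2.0 5.8
   vertex 0.4 5.0 2.2
   vertex 0.2 0.8 1.8
  endloop
 endfacet
 facet normal -0.018 -0.983 -0.181
  outer loop
   vertex 3.9 0.9 0.9
   vertex 5.9 0.2 4.5
   vertex 0.2 0.8 1.8
  endloop
 endfacet
 facet normal -0.238 0.103 -0.966
  outer loop
   vertex 3.9 0.9 0.9
   vertex 0.2 0.8 1.8
   vertex 0.4 5.0 2.2
  endloop
 endfacet
 facet normal 0.183 -0.171 0.968
  outer loop
   vertex 5.0 3.2 5.2
   vertex 0.7 2.0 5.8
   vertex 5.9 0.2 4.5
  endloop
 endfacet
 facet normal -0.427 0.677 0.600
  outer loop
   vertex 1.8 4.2 4.1
   vertex 0.4 5.0 2.2
   vertex 0.7 2.0 5.8
  endloop
 endfacet
 facet normal -0.068 0.631 0.773
  outer loop
   vertex 1.8 4.2 4.1
   vertex 0.7 2.0 5.8
   vertex 5.0 3.2 5.2
  endloop
 endfacet
 facet normal 0.044 0.932 0.360
  outer loop
   vertex 5.6 4.6 2.6
   vertex 0.4 5.0 2.2
   vertex 1.8 4.2 4.1
  endloop
 endfacet
 facet normal 0.102 0.866 0.490
  outer loop
   vertex 5.6 4.6 2.6
   vertex 1.8 4.2 4.1
   vertex 5.0 3.2 5.2
  endloop
 endfacet
 facet normal 0.925 0.202 0.322
  outer loop
   vertex 5.6 4.6 2.6
   vertex 5.0 3.2 5.2
   vertex 5.9 0.2 4.5
  endloop
 endfacet
 facet normal -0.072 0.245 -0.967
  outer loop
   vertex 3.4 4.3 1.8
   vertex 3.9 0.9 0.9
   vertex 0.4 5.0 2.2
  endloop
 endfacet
 facet normal 0.107 0.798 -0.593
  outer loop
   vertex 3.4 4.3 1.8
   vertex 0.4 5.0 2.2
   vertex 5.6 4.6 2.6
  endloop
 endfacet
 facet normal 0.293 0.285 -0.913
  outer loop
   vertex 3.4 4.3 1.8
   vertex 5.6 4.6 2.6
   vertex 3.9 0.9 0.9
  endloop
 endfacet
 facet normal 0.500 -0.755 -0.425
  outer loop
   vertex 5.9 1.1 2.9
   vertex 5.9 0.2 4.5
   vertex 3.9 0.9 0.9
  endloop
 endfacet
 facet normal 0.995 0.090 0.050
  outer loop
   vertex 5.9 1.1 2.9
   vertex 5.6 4.6 2.6
   vertex 5.9 0.2 4.5
  endloop
 endfacet
 facet normal 0.707 0.000 -0.707
  outer loop
   vertex 5.9 1.1 2.9
   vertex 3.9 0.9 0.9
   vertex 5.6 4.6 2.6
  endloop
 endfacet
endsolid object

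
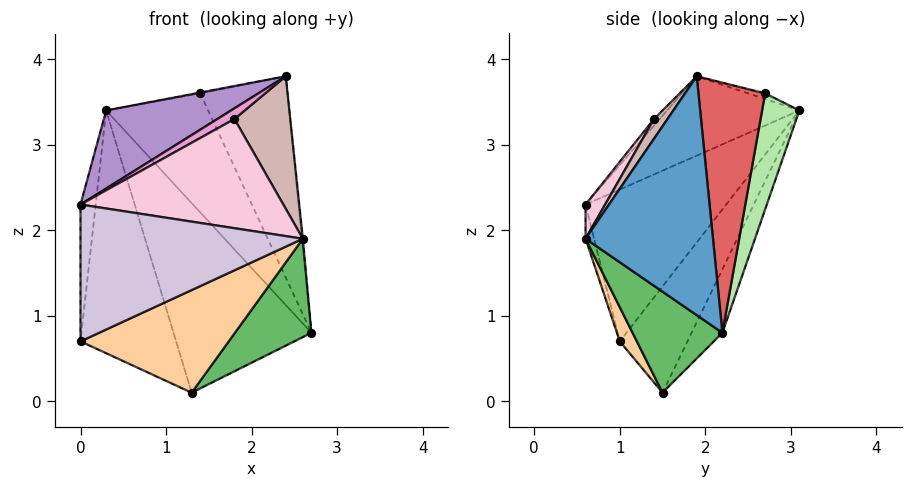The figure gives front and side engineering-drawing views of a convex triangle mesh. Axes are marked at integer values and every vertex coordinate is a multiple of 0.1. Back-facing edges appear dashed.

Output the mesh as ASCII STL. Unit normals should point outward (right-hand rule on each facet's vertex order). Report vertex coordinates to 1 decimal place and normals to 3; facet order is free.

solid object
 facet normal 0.995 0.007 0.100
  outer loop
   vertex 2.6 0.6 1.9
   vertex 2.7 2.2 0.8
   vertex 2.4 1.9 3.8
  endloop
 endfacet
 facet normal -0.502 0.709 -0.496
  outer loop
   vertex 1.3 1.5 0.1
   vertex 0.0 1.0 0.7
   vertex 0.3 3.1 3.4
  endloop
 endfacet
 facet normal -0.192 0.859 -0.475
  outer loop
   vertex 1.3 1.5 0.1
   vertex 0.3 3.1 3.4
   vertex 2.7 2.2 0.8
  endloop
 endfacet
 facet normal 0.099 -0.860 -0.501
  outer loop
   vertex 1.3 1.5 0.1
   vertex 2.6 0.6 1.9
   vertex 0.0 1.0 0.7
  endloop
 endfacet
 facet normal 0.573 -0.488 -0.658
  outer loop
   vertex 1.3 1.5 0.1
   vertex 2.7 2.2 0.8
   vertex 2.6 0.6 1.9
  endloop
 endfacet
 facet normal 0.343 0.939 -0.008
  outer loop
   vertex 1.4 2.7 3.6
   vertex 2.7 2.2 0.8
   vertex 0.3 3.1 3.4
  endloop
 endfacet
 facet normal 0.602 0.787 0.139
  outer loop
   vertex 1.4 2.7 3.6
   vertex 2.4 1.9 3.8
   vertex 2.7 2.2 0.8
  endloop
 endfacet
 facet normal -0.164 0.041 0.986
  outer loop
   vertex 1.4 2.7 3.6
   vertex 0.3 3.1 3.4
   vertex 2.4 1.9 3.8
  endloop
 endfacet
 facet normal -0.359 -0.339 0.869
  outer loop
   vertex 0.0 0.6 2.3
   vertex 2.4 1.9 3.8
   vertex 0.3 3.1 3.4
  endloop
 endfacet
 facet normal -0.037 -0.969 -0.242
  outer loop
   vertex 0.0 0.6 2.3
   vertex 0.0 1.0 0.7
   vertex 2.6 0.6 1.9
  endloop
 endfacet
 facet normal -0.994 0.107 0.027
  outer loop
   vertex 0.0 0.6 2.3
   vertex 0.3 3.1 3.4
   vertex 0.0 1.0 0.7
  endloop
 endfacet
 facet normal 0.194 -0.800 0.568
  outer loop
   vertex 1.8 1.4 3.3
   vertex 2.6 0.6 1.9
   vertex 2.4 1.9 3.8
  endloop
 endfacet
 facet normal -0.190 -0.571 0.799
  outer loop
   vertex 1.8 1.4 3.3
   vertex 2.4 1.9 3.8
   vertex 0.0 0.6 2.3
  endloop
 endfacet
 facet normal 0.081 -0.845 0.529
  outer loop
   vertex 1.8 1.4 3.3
   vertex 0.0 0.6 2.3
   vertex 2.6 0.6 1.9
  endloop
 endfacet
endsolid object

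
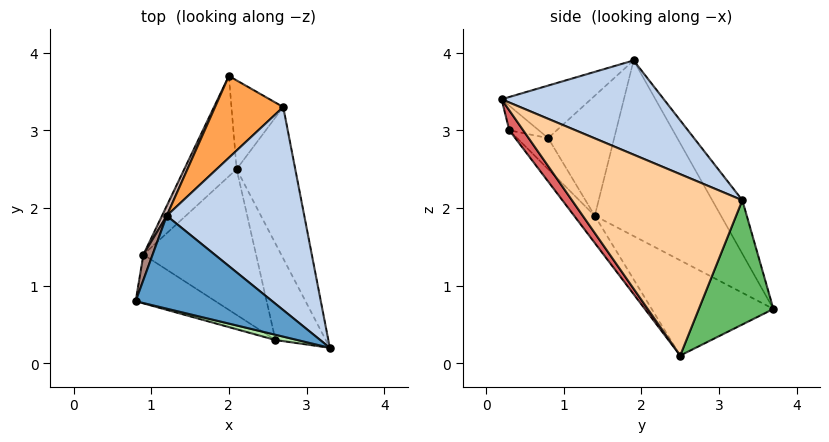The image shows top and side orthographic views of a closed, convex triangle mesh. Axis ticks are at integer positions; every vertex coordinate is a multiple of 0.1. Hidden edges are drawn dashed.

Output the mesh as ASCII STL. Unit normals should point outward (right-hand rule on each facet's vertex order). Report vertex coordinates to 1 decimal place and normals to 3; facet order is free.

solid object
 facet normal -0.292 -0.583 0.758
  outer loop
   vertex 1.2 1.9 3.9
   vertex 0.8 0.8 2.9
   vertex 3.3 0.2 3.4
  endloop
 endfacet
 facet normal 0.514 0.414 0.751
  outer loop
   vertex 2.7 3.3 2.1
   vertex 1.2 1.9 3.9
   vertex 3.3 0.2 3.4
  endloop
 endfacet
 facet normal -0.317 0.858 0.404
  outer loop
   vertex 2.7 3.3 2.1
   vertex 2.0 3.7 0.7
   vertex 1.2 1.9 3.9
  endloop
 endfacet
 facet normal 0.950 0.055 -0.307
  outer loop
   vertex 2.7 3.3 2.1
   vertex 3.3 0.2 3.4
   vertex 2.1 2.5 0.1
  endloop
 endfacet
 facet normal 0.891 0.260 -0.371
  outer loop
   vertex 2.7 3.3 2.1
   vertex 2.1 2.5 0.1
   vertex 2.0 3.7 0.7
  endloop
 endfacet
 facet normal -0.272 -0.931 0.243
  outer loop
   vertex 2.6 0.3 3.0
   vertex 3.3 0.2 3.4
   vertex 0.8 0.8 2.9
  endloop
 endfacet
 facet normal 0.243 -0.752 -0.613
  outer loop
   vertex 2.6 0.3 3.0
   vertex 2.1 2.5 0.1
   vertex 3.3 0.2 3.4
  endloop
 endfacet
 facet normal -0.202 -0.831 -0.519
  outer loop
   vertex 0.9 1.4 1.9
   vertex 2.6 0.3 3.0
   vertex 0.8 0.8 2.9
  endloop
 endfacet
 facet normal -0.141 -0.800 -0.583
  outer loop
   vertex 0.9 1.4 1.9
   vertex 2.1 2.5 0.1
   vertex 2.6 0.3 3.0
  endloop
 endfacet
 facet normal -0.864 0.165 -0.475
  outer loop
   vertex 0.9 1.4 1.9
   vertex 2.0 3.7 0.7
   vertex 2.1 2.5 0.1
  endloop
 endfacet
 facet normal -0.957 0.281 0.073
  outer loop
   vertex 0.9 1.4 1.9
   vertex 0.8 0.8 2.9
   vertex 1.2 1.9 3.9
  endloop
 endfacet
 facet normal -0.897 0.442 0.024
  outer loop
   vertex 0.9 1.4 1.9
   vertex 1.2 1.9 3.9
   vertex 2.0 3.7 0.7
  endloop
 endfacet
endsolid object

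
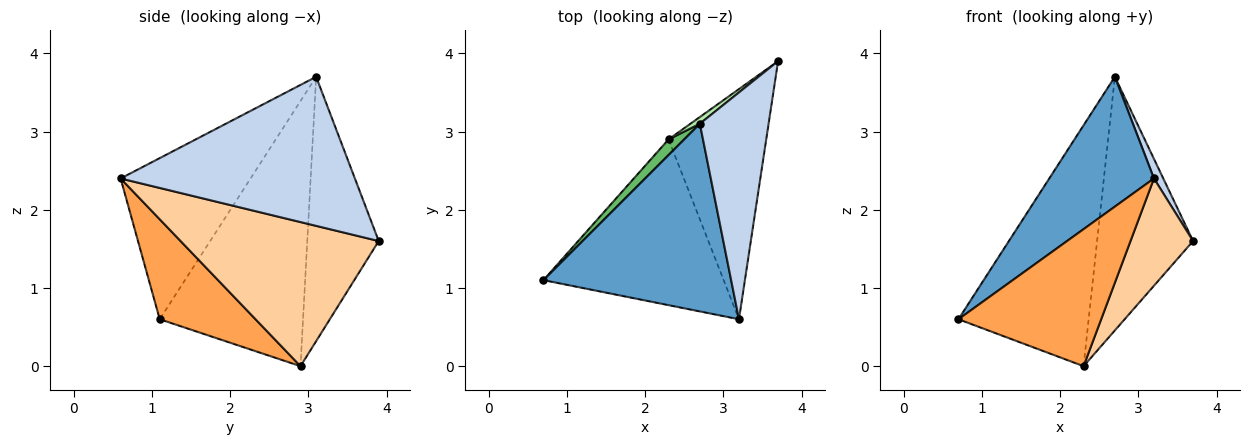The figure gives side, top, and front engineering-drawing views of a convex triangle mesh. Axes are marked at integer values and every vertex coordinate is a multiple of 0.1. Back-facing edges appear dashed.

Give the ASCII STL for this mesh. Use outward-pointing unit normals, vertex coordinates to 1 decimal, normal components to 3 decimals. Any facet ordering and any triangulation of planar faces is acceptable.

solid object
 facet normal -0.577 -0.465 0.672
  outer loop
   vertex 2.7 3.1 3.7
   vertex 0.7 1.1 0.6
   vertex 3.2 0.6 2.4
  endloop
 endfacet
 facet normal 0.908 -0.036 0.418
  outer loop
   vertex 2.7 3.1 3.7
   vertex 3.2 0.6 2.4
   vertex 3.7 3.9 1.6
  endloop
 endfacet
 facet normal 0.393 -0.586 -0.709
  outer loop
   vertex 2.3 2.9 0.0
   vertex 3.2 0.6 2.4
   vertex 0.7 1.1 0.6
  endloop
 endfacet
 facet normal 0.801 -0.253 -0.543
  outer loop
   vertex 2.3 2.9 0.0
   vertex 3.7 3.9 1.6
   vertex 3.2 0.6 2.4
  endloop
 endfacet
 facet normal -0.739 0.672 0.044
  outer loop
   vertex 2.3 2.9 0.0
   vertex 0.7 1.1 0.6
   vertex 2.7 3.1 3.7
  endloop
 endfacet
 facet normal -0.597 0.802 0.021
  outer loop
   vertex 2.3 2.9 0.0
   vertex 2.7 3.1 3.7
   vertex 3.7 3.9 1.6
  endloop
 endfacet
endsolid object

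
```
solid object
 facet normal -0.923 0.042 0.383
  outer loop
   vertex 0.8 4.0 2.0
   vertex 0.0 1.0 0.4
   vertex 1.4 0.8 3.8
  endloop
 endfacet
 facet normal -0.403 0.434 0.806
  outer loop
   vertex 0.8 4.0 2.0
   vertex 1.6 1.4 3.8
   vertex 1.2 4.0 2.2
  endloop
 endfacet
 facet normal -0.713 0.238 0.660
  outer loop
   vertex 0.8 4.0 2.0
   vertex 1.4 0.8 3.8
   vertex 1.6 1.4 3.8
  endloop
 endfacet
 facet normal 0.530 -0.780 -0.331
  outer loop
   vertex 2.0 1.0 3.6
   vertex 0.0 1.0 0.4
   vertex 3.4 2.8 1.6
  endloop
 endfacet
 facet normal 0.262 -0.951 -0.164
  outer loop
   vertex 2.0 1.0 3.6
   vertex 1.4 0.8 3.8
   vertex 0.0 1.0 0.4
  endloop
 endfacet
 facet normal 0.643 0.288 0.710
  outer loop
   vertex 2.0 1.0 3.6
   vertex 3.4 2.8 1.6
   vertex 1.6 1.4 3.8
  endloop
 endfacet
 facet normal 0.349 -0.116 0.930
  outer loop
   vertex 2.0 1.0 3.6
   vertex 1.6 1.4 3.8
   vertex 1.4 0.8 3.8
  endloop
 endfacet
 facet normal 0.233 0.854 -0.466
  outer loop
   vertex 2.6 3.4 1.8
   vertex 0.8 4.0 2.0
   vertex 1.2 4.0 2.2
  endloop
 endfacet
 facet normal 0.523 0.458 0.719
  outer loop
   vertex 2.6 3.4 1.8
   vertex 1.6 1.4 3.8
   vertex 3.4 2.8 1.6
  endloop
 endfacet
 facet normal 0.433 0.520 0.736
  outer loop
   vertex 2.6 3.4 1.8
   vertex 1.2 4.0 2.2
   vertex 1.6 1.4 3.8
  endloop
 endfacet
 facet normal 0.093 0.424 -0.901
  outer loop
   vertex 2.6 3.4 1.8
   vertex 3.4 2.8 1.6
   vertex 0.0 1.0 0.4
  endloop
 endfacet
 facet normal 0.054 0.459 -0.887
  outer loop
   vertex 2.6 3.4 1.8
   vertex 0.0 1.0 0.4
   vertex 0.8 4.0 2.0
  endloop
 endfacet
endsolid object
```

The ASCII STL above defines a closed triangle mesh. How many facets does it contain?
12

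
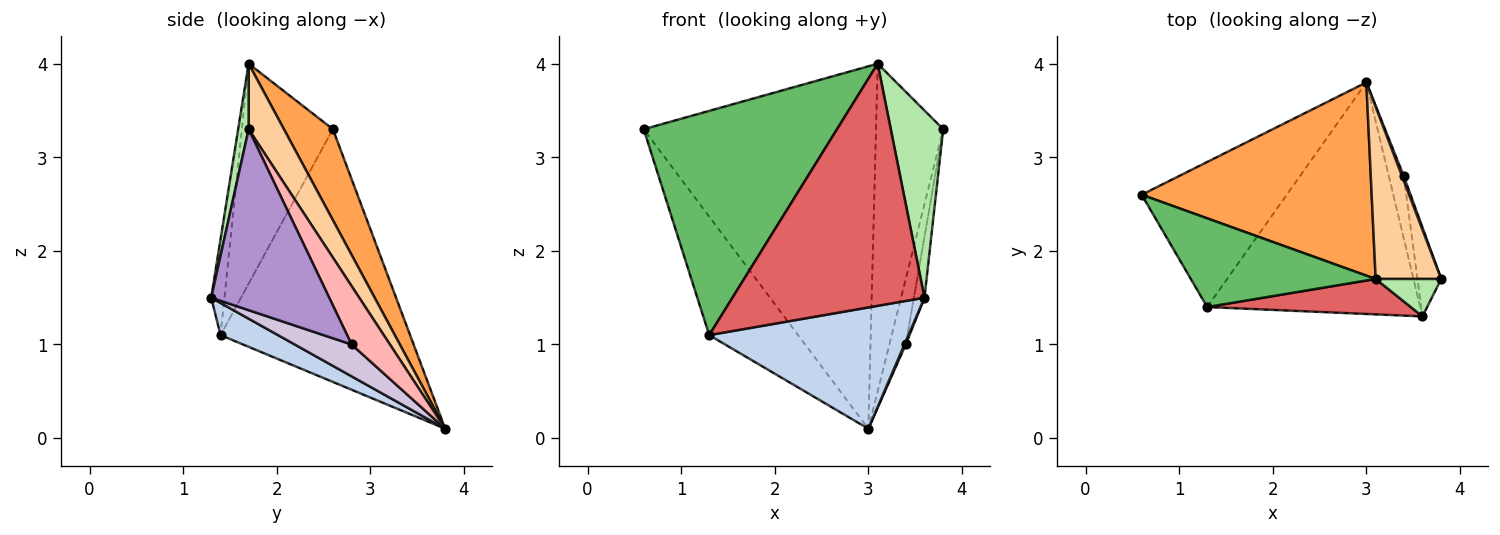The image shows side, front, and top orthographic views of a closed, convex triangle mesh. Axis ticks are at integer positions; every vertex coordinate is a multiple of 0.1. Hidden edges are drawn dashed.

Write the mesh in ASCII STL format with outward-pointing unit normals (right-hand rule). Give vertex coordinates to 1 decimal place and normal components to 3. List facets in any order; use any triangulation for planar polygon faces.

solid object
 facet normal -0.803 0.377 -0.461
  outer loop
   vertex 1.3 1.4 1.1
   vertex 0.6 2.6 3.3
   vertex 3.0 3.8 0.1
  endloop
 endfacet
 facet normal 0.133 -0.460 -0.878
  outer loop
   vertex 1.3 1.4 1.1
   vertex 3.0 3.8 0.1
   vertex 3.6 1.3 1.5
  endloop
 endfacet
 facet normal 0.183 0.868 0.462
  outer loop
   vertex 3.1 1.7 4.0
   vertex 3.0 3.8 0.1
   vertex 0.6 2.6 3.3
  endloop
 endfacet
 facet normal 0.422 0.803 0.422
  outer loop
   vertex 3.1 1.7 4.0
   vertex 3.8 1.7 3.3
   vertex 3.0 3.8 0.1
  endloop
 endfacet
 facet normal -0.401 -0.852 0.337
  outer loop
   vertex 3.1 1.7 4.0
   vertex 0.6 2.6 3.3
   vertex 1.3 1.4 1.1
  endloop
 endfacet
 facet normal 0.192 -0.962 0.192
  outer loop
   vertex 3.1 1.7 4.0
   vertex 3.6 1.3 1.5
   vertex 3.8 1.7 3.3
  endloop
 endfacet
 facet normal -0.068 -0.987 0.144
  outer loop
   vertex 3.1 1.7 4.0
   vertex 1.3 1.4 1.1
   vertex 3.6 1.3 1.5
  endloop
 endfacet
 facet normal 0.919 0.393 0.028
  outer loop
   vertex 3.4 2.8 1.0
   vertex 3.0 3.8 0.1
   vertex 3.8 1.7 3.3
  endloop
 endfacet
 facet normal 0.988 0.089 -0.129
  outer loop
   vertex 3.4 2.8 1.0
   vertex 3.8 1.7 3.3
   vertex 3.6 1.3 1.5
  endloop
 endfacet
 facet normal 0.905 -0.021 -0.426
  outer loop
   vertex 3.4 2.8 1.0
   vertex 3.6 1.3 1.5
   vertex 3.0 3.8 0.1
  endloop
 endfacet
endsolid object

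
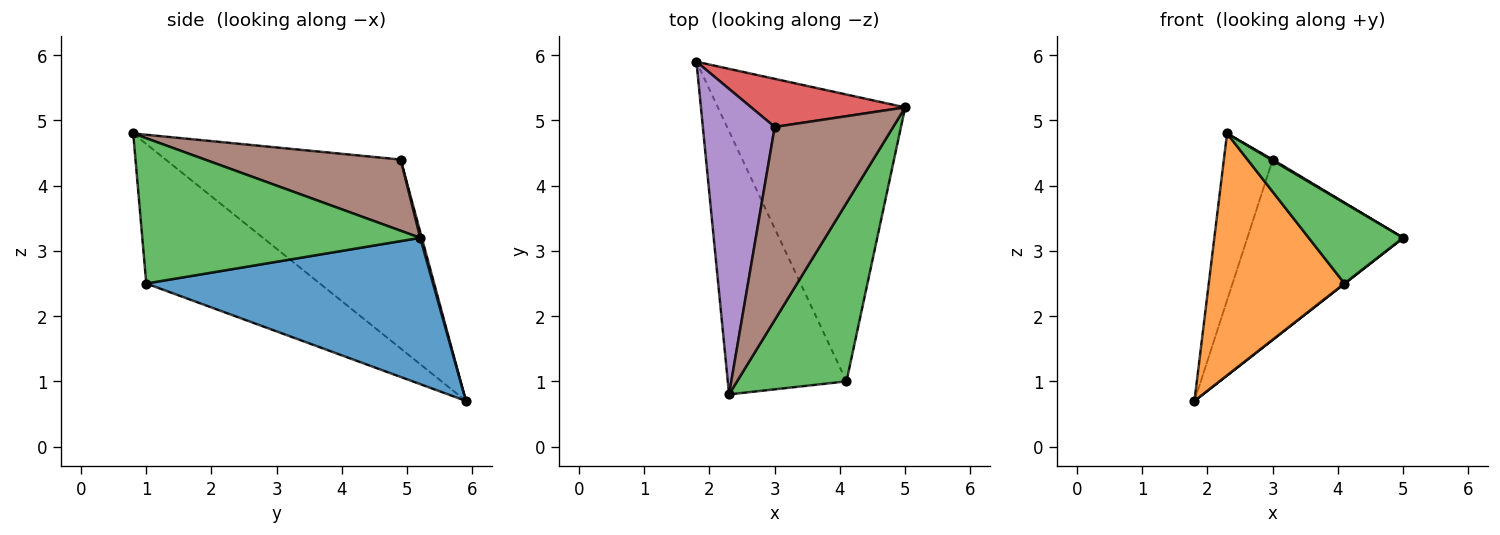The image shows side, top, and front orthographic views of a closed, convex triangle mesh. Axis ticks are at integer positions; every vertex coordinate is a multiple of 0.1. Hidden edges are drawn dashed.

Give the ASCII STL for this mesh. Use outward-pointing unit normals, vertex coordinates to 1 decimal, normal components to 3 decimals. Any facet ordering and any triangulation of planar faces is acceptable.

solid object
 facet normal 0.616 -0.001 -0.788
  outer loop
   vertex 4.1 1.0 2.5
   vertex 1.8 5.9 0.7
   vertex 5.0 5.2 3.2
  endloop
 endfacet
 facet normal -0.654 -0.512 -0.557
  outer loop
   vertex 4.1 1.0 2.5
   vertex 2.3 0.8 4.8
   vertex 1.8 5.9 0.7
  endloop
 endfacet
 facet normal 0.771 -0.262 0.581
  outer loop
   vertex 4.1 1.0 2.5
   vertex 5.0 5.2 3.2
   vertex 2.3 0.8 4.8
  endloop
 endfacet
 facet normal 0.010 0.966 0.258
  outer loop
   vertex 3.0 4.9 4.4
   vertex 5.0 5.2 3.2
   vertex 1.8 5.9 0.7
  endloop
 endfacet
 facet normal -0.917 0.191 0.349
  outer loop
   vertex 3.0 4.9 4.4
   vertex 1.8 5.9 0.7
   vertex 2.3 0.8 4.8
  endloop
 endfacet
 facet normal 0.515 -0.004 0.857
  outer loop
   vertex 3.0 4.9 4.4
   vertex 2.3 0.8 4.8
   vertex 5.0 5.2 3.2
  endloop
 endfacet
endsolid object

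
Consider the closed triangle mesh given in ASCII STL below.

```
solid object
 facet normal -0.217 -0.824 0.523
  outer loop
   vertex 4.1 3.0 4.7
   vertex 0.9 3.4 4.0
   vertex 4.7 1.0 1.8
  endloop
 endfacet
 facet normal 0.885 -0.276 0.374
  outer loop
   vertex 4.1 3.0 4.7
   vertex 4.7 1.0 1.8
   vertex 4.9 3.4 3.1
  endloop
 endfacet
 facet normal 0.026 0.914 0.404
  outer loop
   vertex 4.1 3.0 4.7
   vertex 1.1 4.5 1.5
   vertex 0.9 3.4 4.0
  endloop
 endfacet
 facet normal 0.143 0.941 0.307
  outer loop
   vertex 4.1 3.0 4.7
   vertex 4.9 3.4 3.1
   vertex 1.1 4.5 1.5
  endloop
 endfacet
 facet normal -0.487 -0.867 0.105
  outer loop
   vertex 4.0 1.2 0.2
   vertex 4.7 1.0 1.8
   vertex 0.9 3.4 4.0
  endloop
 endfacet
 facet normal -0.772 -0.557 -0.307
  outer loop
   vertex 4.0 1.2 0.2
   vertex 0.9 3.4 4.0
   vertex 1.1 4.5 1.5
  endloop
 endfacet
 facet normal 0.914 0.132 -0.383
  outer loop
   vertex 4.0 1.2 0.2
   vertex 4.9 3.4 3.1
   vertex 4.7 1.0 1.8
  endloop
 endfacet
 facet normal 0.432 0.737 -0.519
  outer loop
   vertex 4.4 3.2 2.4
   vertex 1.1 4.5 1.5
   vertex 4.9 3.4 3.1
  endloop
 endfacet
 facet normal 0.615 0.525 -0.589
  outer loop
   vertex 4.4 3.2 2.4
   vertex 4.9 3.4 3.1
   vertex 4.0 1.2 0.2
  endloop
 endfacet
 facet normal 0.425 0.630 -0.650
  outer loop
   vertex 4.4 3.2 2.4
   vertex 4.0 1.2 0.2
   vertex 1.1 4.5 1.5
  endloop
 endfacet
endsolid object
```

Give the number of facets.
10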